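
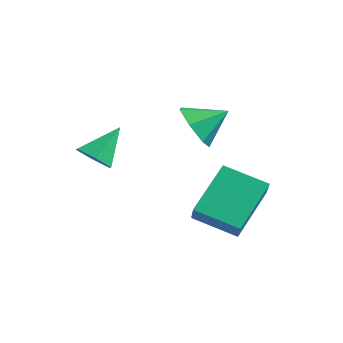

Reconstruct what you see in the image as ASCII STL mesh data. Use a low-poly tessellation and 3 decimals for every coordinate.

solid 
facet normal -0.462 0.438 -0.771
outer loop
vertex -1.465 -2.318 -2.066
vertex -1.727 -0.649 -0.96
vertex -0.071 -1.757 -2.583
endloop
endfacet
facet normal 0.129 -0.827 -0.548
outer loop
vertex 0.387 -2.191 -1.82
vertex -1.465 -2.318 -2.066
vertex -0.071 -1.757 -2.583
endloop
endfacet
facet normal -0.462 0.439 -0.771
outer loop
vertex -0.071 -1.757 -2.583
vertex -1.727 -0.649 -0.96
vertex -0.332 -0.088 -1.477
endloop
endfacet
facet normal 0.877 0.353 -0.326
outer loop
vertex -0.332 -0.088 -1.477
vertex 0.387 -2.191 -1.82
vertex -0.071 -1.757 -2.583
endloop
endfacet
facet normal -0.877 -0.353 0.325
outer loop
vertex -1.465 -2.318 -2.066
vertex -1.269 -1.083 -0.197
vertex -1.727 -0.649 -0.96
endloop
endfacet
facet normal 0.129 -0.827 -0.548
outer loop
vertex -1.008 -2.752 -1.303
vertex -1.465 -2.318 -2.066
vertex 0.387 -2.191 -1.82
endloop
endfacet
facet normal -0.878 -0.353 0.325
outer loop
vertex -1.008 -2.752 -1.303
vertex -1.269 -1.083 -0.197
vertex -1.465 -2.318 -2.066
endloop
endfacet
facet normal -0.129 0.827 0.548
outer loop
vertex -1.727 -0.649 -0.96
vertex -1.269 -1.083 -0.197
vertex -0.332 -0.088 -1.477
endloop
endfacet
facet normal 0.877 0.353 -0.325
outer loop
vertex 0.125 -0.522 -0.714
vertex 0.387 -2.191 -1.82
vertex -0.332 -0.088 -1.477
endloop
endfacet
facet normal -0.130 0.827 0.548
outer loop
vertex -0.332 -0.088 -1.477
vertex -1.269 -1.083 -0.197
vertex 0.125 -0.522 -0.714
endloop
endfacet
facet normal 0.462 -0.438 0.771
outer loop
vertex 0.125 -0.522 -0.714
vertex -1.008 -2.752 -1.303
vertex 0.387 -2.191 -1.82
endloop
endfacet
facet normal 0.462 -0.438 0.771
outer loop
vertex -1.269 -1.083 -0.197
vertex -1.008 -2.752 -1.303
vertex 0.125 -0.522 -0.714
endloop
endfacet
facet normal -0.538 -0.685 -0.491
outer loop
vertex -1.311 -1.685 0.858
vertex -1.866 -1.755 1.563
vertex -1.925 -1.202 0.856
endloop
endfacet
facet normal 0.553 0.701 -0.451
outer loop
vertex -1.311 -1.685 0.858
vertex -1.925 -1.202 0.856
vertex -1.214 -0.925 2.157
endloop
endfacet
facet normal -0.538 -0.685 -0.491
outer loop
vertex -1.925 -1.202 0.856
vertex -1.866 -1.755 1.563
vertex -2.494 -1.135 1.386
endloop
endfacet
facet normal -0.052 0.982 -0.180
outer loop
vertex -1.925 -1.202 0.856
vertex -2.494 -1.135 1.386
vertex -1.214 -0.925 2.157
endloop
endfacet
facet normal -0.538 -0.685 -0.491
outer loop
vertex -2.494 -1.135 1.386
vertex -1.866 -1.755 1.563
vertex -2.59 -1.535 2.05
endloop
endfacet
facet normal -0.393 0.812 0.432
outer loop
vertex -2.494 -1.135 1.386
vertex -2.59 -1.535 2.05
vertex -1.214 -0.925 2.157
endloop
endfacet
facet normal -0.538 -0.686 -0.489
outer loop
vertex -2.59 -1.535 2.05
vertex -1.866 -1.755 1.563
vertex -2.14 -2.1 2.348
endloop
endfacet
facet normal -0.213 0.318 0.924
outer loop
vertex -2.59 -1.535 2.05
vertex -2.14 -2.1 2.348
vertex -1.214 -0.925 2.157
endloop
endfacet
facet normal -0.538 -0.686 -0.489
outer loop
vertex -2.14 -2.1 2.348
vertex -1.866 -1.755 1.563
vertex -1.484 -2.405 2.054
endloop
endfacet
facet normal 0.355 -0.129 0.926
outer loop
vertex -2.14 -2.1 2.348
vertex -1.484 -2.405 2.054
vertex -1.214 -0.925 2.157
endloop
endfacet
facet normal -0.538 -0.686 -0.490
outer loop
vertex -1.484 -2.405 2.054
vertex -1.866 -1.755 1.563
vertex -1.115 -2.221 1.391
endloop
endfacet
facet normal 0.879 -0.191 0.436
outer loop
vertex -1.484 -2.405 2.054
vertex -1.115 -2.221 1.391
vertex -1.214 -0.925 2.157
endloop
endfacet
facet normal -0.538 -0.685 -0.491
outer loop
vertex -1.115 -2.221 1.391
vertex -1.866 -1.755 1.563
vertex -1.311 -1.685 0.858
endloop
endfacet
facet normal 0.968 0.178 -0.177
outer loop
vertex -1.115 -2.221 1.391
vertex -1.311 -1.685 0.858
vertex -1.214 -0.925 2.157
endloop
endfacet
facet normal -0.086 -0.736 -0.672
outer loop
vertex -3.315 -3.888 0.141
vertex -4.021 -3.929 0.276
vertex -3.778 -3.488 -0.238
endloop
endfacet
facet normal 0.732 0.648 -0.210
outer loop
vertex -3.315 -3.888 0.141
vertex -3.778 -3.488 -0.238
vertex -3.899 -2.871 1.244
endloop
endfacet
facet normal -0.086 -0.736 -0.672
outer loop
vertex -3.778 -3.488 -0.238
vertex -4.021 -3.929 0.276
vertex -4.484 -3.529 -0.103
endloop
endfacet
facet normal -0.128 0.912 -0.390
outer loop
vertex -3.778 -3.488 -0.238
vertex -4.484 -3.529 -0.103
vertex -3.899 -2.871 1.244
endloop
endfacet
facet normal -0.084 -0.735 -0.673
outer loop
vertex -4.484 -3.529 -0.103
vertex -4.021 -3.929 0.276
vertex -4.727 -3.971 0.41
endloop
endfacet
facet normal -0.827 0.556 0.087
outer loop
vertex -4.484 -3.529 -0.103
vertex -4.727 -3.971 0.41
vertex -3.899 -2.871 1.244
endloop
endfacet
facet normal -0.084 -0.736 -0.672
outer loop
vertex -4.727 -3.971 0.41
vertex -4.021 -3.929 0.276
vertex -4.264 -4.371 0.79
endloop
endfacet
facet normal -0.665 -0.063 0.744
outer loop
vertex -4.727 -3.971 0.41
vertex -4.264 -4.371 0.79
vertex -3.899 -2.871 1.244
endloop
endfacet
facet normal -0.086 -0.735 -0.673
outer loop
vertex -4.264 -4.371 0.79
vertex -4.021 -3.929 0.276
vertex -3.558 -4.33 0.655
endloop
endfacet
facet normal 0.196 -0.327 0.924
outer loop
vertex -4.264 -4.371 0.79
vertex -3.558 -4.33 0.655
vertex -3.899 -2.871 1.244
endloop
endfacet
facet normal -0.086 -0.735 -0.673
outer loop
vertex -3.558 -4.33 0.655
vertex -4.021 -3.929 0.276
vertex -3.315 -3.888 0.141
endloop
endfacet
facet normal 0.894 0.028 0.447
outer loop
vertex -3.558 -4.33 0.655
vertex -3.315 -3.888 0.141
vertex -3.899 -2.871 1.244
endloop
endfacet

endsolid


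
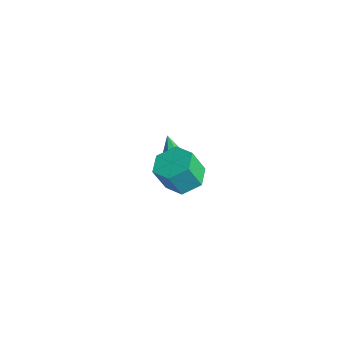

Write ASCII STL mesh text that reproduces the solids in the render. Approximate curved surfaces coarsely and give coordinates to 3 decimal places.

solid 
facet normal 0.031 0.415 -0.910
outer loop
vertex 3.468 1.42 3.388
vertex 2.719 1.151 3.24
vertex 2.829 1.88 3.576
endloop
endfacet
facet normal 0.613 0.710 0.345
outer loop
vertex 3.468 1.42 3.388
vertex 2.829 1.88 3.576
vertex 3.431 0.917 4.488
endloop
endfacet
facet normal 0.613 0.710 0.345
outer loop
vertex 3.431 0.917 4.488
vertex 2.829 1.88 3.576
vertex 2.791 1.378 4.676
endloop
endfacet
facet normal -0.031 -0.414 0.910
outer loop
vertex 3.431 0.917 4.488
vertex 2.791 1.378 4.676
vertex 2.681 0.649 4.34
endloop
endfacet
facet normal 0.031 0.415 -0.910
outer loop
vertex 2.829 1.88 3.576
vertex 2.719 1.151 3.24
vertex 2.079 1.611 3.428
endloop
endfacet
facet normal -0.378 0.847 0.374
outer loop
vertex 2.829 1.88 3.576
vertex 2.079 1.611 3.428
vertex 2.791 1.378 4.676
endloop
endfacet
facet normal -0.378 0.847 0.374
outer loop
vertex 2.791 1.378 4.676
vertex 2.079 1.611 3.428
vertex 2.042 1.109 4.528
endloop
endfacet
facet normal -0.031 -0.415 0.910
outer loop
vertex 2.791 1.378 4.676
vertex 2.042 1.109 4.528
vertex 2.681 0.649 4.34
endloop
endfacet
facet normal 0.031 0.415 -0.909
outer loop
vertex 2.079 1.611 3.428
vertex 2.719 1.151 3.24
vertex 1.969 0.883 3.092
endloop
endfacet
facet normal -0.990 0.136 0.029
outer loop
vertex 2.079 1.611 3.428
vertex 1.969 0.883 3.092
vertex 2.042 1.109 4.528
endloop
endfacet
facet normal -0.990 0.136 0.029
outer loop
vertex 2.042 1.109 4.528
vertex 1.969 0.883 3.092
vertex 1.932 0.38 4.192
endloop
endfacet
facet normal -0.031 -0.415 0.910
outer loop
vertex 2.042 1.109 4.528
vertex 1.932 0.38 4.192
vertex 2.681 0.649 4.34
endloop
endfacet
facet normal 0.031 0.414 -0.910
outer loop
vertex 1.969 0.883 3.092
vertex 2.719 1.151 3.24
vertex 2.609 0.422 2.904
endloop
endfacet
facet normal -0.613 -0.710 -0.345
outer loop
vertex 1.969 0.883 3.092
vertex 2.609 0.422 2.904
vertex 1.932 0.38 4.192
endloop
endfacet
facet normal -0.613 -0.710 -0.345
outer loop
vertex 1.932 0.38 4.192
vertex 2.609 0.422 2.904
vertex 2.571 -0.08 4.004
endloop
endfacet
facet normal -0.031 -0.415 0.910
outer loop
vertex 1.932 0.38 4.192
vertex 2.571 -0.08 4.004
vertex 2.681 0.649 4.34
endloop
endfacet
facet normal 0.031 0.415 -0.910
outer loop
vertex 2.609 0.422 2.904
vertex 2.719 1.151 3.24
vertex 3.358 0.691 3.052
endloop
endfacet
facet normal 0.378 -0.847 -0.374
outer loop
vertex 2.609 0.422 2.904
vertex 3.358 0.691 3.052
vertex 2.571 -0.08 4.004
endloop
endfacet
facet normal 0.378 -0.847 -0.374
outer loop
vertex 2.571 -0.08 4.004
vertex 3.358 0.691 3.052
vertex 3.321 0.189 4.152
endloop
endfacet
facet normal -0.031 -0.415 0.910
outer loop
vertex 2.571 -0.08 4.004
vertex 3.321 0.189 4.152
vertex 2.681 0.649 4.34
endloop
endfacet
facet normal 0.031 0.415 -0.910
outer loop
vertex 3.358 0.691 3.052
vertex 2.719 1.151 3.24
vertex 3.468 1.42 3.388
endloop
endfacet
facet normal 0.990 -0.136 -0.029
outer loop
vertex 3.358 0.691 3.052
vertex 3.468 1.42 3.388
vertex 3.321 0.189 4.152
endloop
endfacet
facet normal 0.990 -0.136 -0.029
outer loop
vertex 3.321 0.189 4.152
vertex 3.468 1.42 3.388
vertex 3.431 0.917 4.488
endloop
endfacet
facet normal -0.031 -0.415 0.909
outer loop
vertex 3.321 0.189 4.152
vertex 3.431 0.917 4.488
vertex 2.681 0.649 4.34
endloop
endfacet
facet normal 0.374 0.061 -0.926
outer loop
vertex -1.193 3.289 -0.941
vertex -1.933 3.117 -1.251
vertex -1.718 3.896 -1.113
endloop
endfacet
facet normal 0.494 0.605 0.625
outer loop
vertex -1.193 3.289 -0.941
vertex -1.718 3.896 -1.113
vertex -2.627 3.003 0.471
endloop
endfacet
facet normal 0.373 0.061 -0.926
outer loop
vertex -1.718 3.896 -1.113
vertex -1.933 3.117 -1.251
vertex -2.457 3.724 -1.422
endloop
endfacet
facet normal -0.336 0.890 0.309
outer loop
vertex -1.718 3.896 -1.113
vertex -2.457 3.724 -1.422
vertex -2.627 3.003 0.471
endloop
endfacet
facet normal 0.373 0.061 -0.926
outer loop
vertex -2.457 3.724 -1.422
vertex -1.933 3.117 -1.251
vertex -2.673 2.945 -1.56
endloop
endfacet
facet normal -0.964 0.265 0.014
outer loop
vertex -2.457 3.724 -1.422
vertex -2.673 2.945 -1.56
vertex -2.627 3.003 0.471
endloop
endfacet
facet normal 0.372 0.061 -0.926
outer loop
vertex -2.673 2.945 -1.56
vertex -1.933 3.117 -1.251
vertex -2.148 2.338 -1.389
endloop
endfacet
facet normal -0.761 -0.648 0.036
outer loop
vertex -2.673 2.945 -1.56
vertex -2.148 2.338 -1.389
vertex -2.627 3.003 0.471
endloop
endfacet
facet normal 0.373 0.061 -0.926
outer loop
vertex -2.148 2.338 -1.389
vertex -1.933 3.117 -1.251
vertex -1.409 2.51 -1.08
endloop
endfacet
facet normal 0.070 -0.933 0.352
outer loop
vertex -2.148 2.338 -1.389
vertex -1.409 2.51 -1.08
vertex -2.627 3.003 0.471
endloop
endfacet
facet normal 0.373 0.062 -0.926
outer loop
vertex -1.409 2.51 -1.08
vertex -1.933 3.117 -1.251
vertex -1.193 3.289 -0.941
endloop
endfacet
facet normal 0.698 -0.309 0.646
outer loop
vertex -1.409 2.51 -1.08
vertex -1.193 3.289 -0.941
vertex -2.627 3.003 0.471
endloop
endfacet

endsolid


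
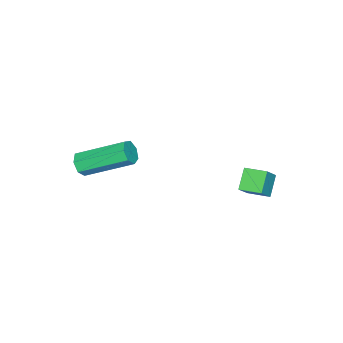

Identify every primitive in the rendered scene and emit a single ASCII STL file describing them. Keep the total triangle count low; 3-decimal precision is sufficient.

solid 
facet normal -0.662 -0.010 -0.749
outer loop
vertex -2.132 2.908 -2.511
vertex -2.307 3.862 -2.369
vertex -1.375 3.147 -3.183
endloop
endfacet
facet normal 0.179 -0.973 -0.144
outer loop
vertex -0.693 3.158 -2.411
vertex -2.132 2.908 -2.511
vertex -1.375 3.147 -3.183
endloop
endfacet
facet normal -0.662 -0.010 -0.749
outer loop
vertex -1.375 3.147 -3.183
vertex -2.307 3.862 -2.369
vertex -1.55 4.101 -3.041
endloop
endfacet
facet normal 0.728 0.230 -0.646
outer loop
vertex -1.55 4.101 -3.041
vertex -0.693 3.158 -2.411
vertex -1.375 3.147 -3.183
endloop
endfacet
facet normal -0.728 -0.230 0.646
outer loop
vertex -2.132 2.908 -2.511
vertex -1.625 3.873 -1.597
vertex -2.307 3.862 -2.369
endloop
endfacet
facet normal 0.179 -0.973 -0.144
outer loop
vertex -1.45 2.919 -1.739
vertex -2.132 2.908 -2.511
vertex -0.693 3.158 -2.411
endloop
endfacet
facet normal -0.728 -0.230 0.646
outer loop
vertex -1.45 2.919 -1.739
vertex -1.625 3.873 -1.597
vertex -2.132 2.908 -2.511
endloop
endfacet
facet normal -0.179 0.973 0.144
outer loop
vertex -2.307 3.862 -2.369
vertex -1.625 3.873 -1.597
vertex -1.55 4.101 -3.041
endloop
endfacet
facet normal 0.728 0.230 -0.646
outer loop
vertex -0.868 4.112 -2.269
vertex -0.693 3.158 -2.411
vertex -1.55 4.101 -3.041
endloop
endfacet
facet normal -0.179 0.973 0.144
outer loop
vertex -1.55 4.101 -3.041
vertex -1.625 3.873 -1.597
vertex -0.868 4.112 -2.269
endloop
endfacet
facet normal 0.662 0.010 0.749
outer loop
vertex -0.868 4.112 -2.269
vertex -1.45 2.919 -1.739
vertex -0.693 3.158 -2.411
endloop
endfacet
facet normal 0.662 0.010 0.749
outer loop
vertex -1.625 3.873 -1.597
vertex -1.45 2.919 -1.739
vertex -0.868 4.112 -2.269
endloop
endfacet
facet normal 0.373 -0.799 -0.472
outer loop
vertex 3.885 -0.839 -0.159
vertex 3.66 -1.168 0.22
vertex 3.442 -0.991 -0.252
endloop
endfacet
facet normal 0.005 0.511 -0.860
outer loop
vertex 3.885 -0.839 -0.159
vertex 3.442 -0.991 -0.252
vertex 3.064 0.918 0.88
endloop
endfacet
facet normal 0.005 0.511 -0.860
outer loop
vertex 3.064 0.918 0.88
vertex 3.442 -0.991 -0.252
vertex 2.621 0.766 0.787
endloop
endfacet
facet normal -0.373 0.798 0.473
outer loop
vertex 3.064 0.918 0.88
vertex 2.621 0.766 0.787
vertex 2.84 0.588 1.26
endloop
endfacet
facet normal 0.374 -0.798 -0.472
outer loop
vertex 3.442 -0.991 -0.252
vertex 3.66 -1.168 0.22
vertex 3.164 -1.276 0.01
endloop
endfacet
facet normal -0.721 0.070 -0.689
outer loop
vertex 3.442 -0.991 -0.252
vertex 3.164 -1.276 0.01
vertex 2.621 0.766 0.787
endloop
endfacet
facet normal -0.722 0.070 -0.688
outer loop
vertex 2.621 0.766 0.787
vertex 3.164 -1.276 0.01
vertex 2.343 0.48 1.05
endloop
endfacet
facet normal -0.373 0.798 0.473
outer loop
vertex 2.621 0.766 0.787
vertex 2.343 0.48 1.05
vertex 2.84 0.588 1.26
endloop
endfacet
facet normal 0.374 -0.798 -0.472
outer loop
vertex 3.164 -1.276 0.01
vertex 3.66 -1.168 0.22
vertex 3.26 -1.48 0.431
endloop
endfacet
facet normal -0.906 -0.424 0.001
outer loop
vertex 3.164 -1.276 0.01
vertex 3.26 -1.48 0.431
vertex 2.343 0.48 1.05
endloop
endfacet
facet normal -0.906 -0.424 0.001
outer loop
vertex 2.343 0.48 1.05
vertex 3.26 -1.48 0.431
vertex 2.439 0.276 1.47
endloop
endfacet
facet normal -0.373 0.798 0.473
outer loop
vertex 2.343 0.48 1.05
vertex 2.439 0.276 1.47
vertex 2.84 0.588 1.26
endloop
endfacet
facet normal 0.374 -0.798 -0.472
outer loop
vertex 3.26 -1.48 0.431
vertex 3.66 -1.168 0.22
vertex 3.657 -1.449 0.693
endloop
endfacet
facet normal -0.408 -0.599 0.689
outer loop
vertex 3.26 -1.48 0.431
vertex 3.657 -1.449 0.693
vertex 2.439 0.276 1.47
endloop
endfacet
facet normal -0.408 -0.599 0.689
outer loop
vertex 2.439 0.276 1.47
vertex 3.657 -1.449 0.693
vertex 2.836 0.307 1.732
endloop
endfacet
facet normal -0.374 0.798 0.472
outer loop
vertex 2.439 0.276 1.47
vertex 2.836 0.307 1.732
vertex 2.84 0.588 1.26
endloop
endfacet
facet normal 0.372 -0.799 -0.472
outer loop
vertex 3.657 -1.449 0.693
vertex 3.66 -1.168 0.22
vertex 4.058 -1.207 0.599
endloop
endfacet
facet normal 0.396 -0.323 0.859
outer loop
vertex 3.657 -1.449 0.693
vertex 4.058 -1.207 0.599
vertex 2.836 0.307 1.732
endloop
endfacet
facet normal 0.397 -0.323 0.859
outer loop
vertex 2.836 0.307 1.732
vertex 4.058 -1.207 0.599
vertex 3.237 0.55 1.638
endloop
endfacet
facet normal -0.373 0.799 0.472
outer loop
vertex 2.836 0.307 1.732
vertex 3.237 0.55 1.638
vertex 2.84 0.588 1.26
endloop
endfacet
facet normal 0.373 -0.798 -0.473
outer loop
vertex 4.058 -1.207 0.599
vertex 3.66 -1.168 0.22
vertex 4.159 -0.935 0.22
endloop
endfacet
facet normal 0.903 0.196 0.382
outer loop
vertex 4.058 -1.207 0.599
vertex 4.159 -0.935 0.22
vertex 3.237 0.55 1.638
endloop
endfacet
facet normal 0.903 0.197 0.381
outer loop
vertex 3.237 0.55 1.638
vertex 4.159 -0.935 0.22
vertex 3.338 0.821 1.259
endloop
endfacet
facet normal -0.373 0.799 0.472
outer loop
vertex 3.237 0.55 1.638
vertex 3.338 0.821 1.259
vertex 2.84 0.588 1.26
endloop
endfacet
facet normal 0.373 -0.799 -0.472
outer loop
vertex 4.159 -0.935 0.22
vertex 3.66 -1.168 0.22
vertex 3.885 -0.839 -0.159
endloop
endfacet
facet normal 0.729 0.567 -0.383
outer loop
vertex 4.159 -0.935 0.22
vertex 3.885 -0.839 -0.159
vertex 3.338 0.821 1.259
endloop
endfacet
facet normal 0.730 0.567 -0.382
outer loop
vertex 3.338 0.821 1.259
vertex 3.885 -0.839 -0.159
vertex 3.064 0.918 0.88
endloop
endfacet
facet normal -0.372 0.798 0.474
outer loop
vertex 3.338 0.821 1.259
vertex 3.064 0.918 0.88
vertex 2.84 0.588 1.26
endloop
endfacet

endsolid


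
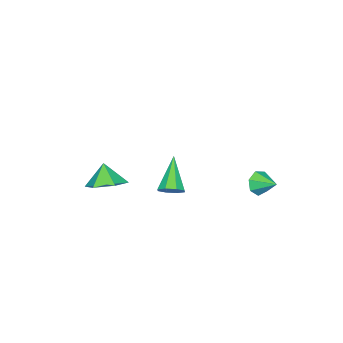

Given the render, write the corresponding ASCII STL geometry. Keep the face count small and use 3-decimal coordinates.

solid 
facet normal 0.622 0.362 -0.694
outer loop
vertex 3.236 1.124 2.827
vertex 2.784 1.536 2.637
vertex 3.257 1.55 3.068
endloop
endfacet
facet normal 0.563 -0.428 0.707
outer loop
vertex 3.236 1.124 2.827
vertex 3.257 1.55 3.068
vertex 1.596 0.844 3.963
endloop
endfacet
facet normal 0.622 0.363 -0.694
outer loop
vertex 3.257 1.55 3.068
vertex 2.784 1.536 2.637
vertex 3.001 1.968 3.057
endloop
endfacet
facet normal 0.374 0.252 0.893
outer loop
vertex 3.257 1.55 3.068
vertex 3.001 1.968 3.057
vertex 1.596 0.844 3.963
endloop
endfacet
facet normal 0.621 0.363 -0.694
outer loop
vertex 3.001 1.968 3.057
vertex 2.784 1.536 2.637
vertex 2.618 2.132 2.8
endloop
endfacet
facet normal -0.143 0.723 0.675
outer loop
vertex 3.001 1.968 3.057
vertex 2.618 2.132 2.8
vertex 1.596 0.844 3.963
endloop
endfacet
facet normal 0.622 0.363 -0.693
outer loop
vertex 2.618 2.132 2.8
vertex 2.784 1.536 2.637
vertex 2.332 1.948 2.447
endloop
endfacet
facet normal -0.682 0.708 0.184
outer loop
vertex 2.618 2.132 2.8
vertex 2.332 1.948 2.447
vertex 1.596 0.844 3.963
endloop
endfacet
facet normal 0.622 0.362 -0.694
outer loop
vertex 2.332 1.948 2.447
vertex 2.784 1.536 2.637
vertex 2.311 1.522 2.206
endloop
endfacet
facet normal -0.931 0.214 -0.296
outer loop
vertex 2.332 1.948 2.447
vertex 2.311 1.522 2.206
vertex 1.596 0.844 3.963
endloop
endfacet
facet normal 0.622 0.363 -0.694
outer loop
vertex 2.311 1.522 2.206
vertex 2.784 1.536 2.637
vertex 2.567 1.105 2.217
endloop
endfacet
facet normal -0.741 -0.468 -0.482
outer loop
vertex 2.311 1.522 2.206
vertex 2.567 1.105 2.217
vertex 1.596 0.844 3.963
endloop
endfacet
facet normal 0.622 0.363 -0.694
outer loop
vertex 2.567 1.105 2.217
vertex 2.784 1.536 2.637
vertex 2.95 0.94 2.474
endloop
endfacet
facet normal -0.226 -0.937 -0.266
outer loop
vertex 2.567 1.105 2.217
vertex 2.95 0.94 2.474
vertex 1.596 0.844 3.963
endloop
endfacet
facet normal 0.622 0.363 -0.693
outer loop
vertex 2.95 0.94 2.474
vertex 2.784 1.536 2.637
vertex 3.236 1.124 2.827
endloop
endfacet
facet normal 0.314 -0.922 0.226
outer loop
vertex 2.95 0.94 2.474
vertex 3.236 1.124 2.827
vertex 1.596 0.844 3.963
endloop
endfacet
facet normal 0.317 0.379 -0.869
outer loop
vertex 1.764 -4.066 -0.031
vertex 1.205 -3.217 0.135
vertex 2.178 -3.266 0.469
endloop
endfacet
facet normal 0.509 -0.630 0.586
outer loop
vertex 1.764 -4.066 -0.031
vertex 2.178 -3.266 0.469
vertex 0.815 -3.683 1.205
endloop
endfacet
facet normal 0.317 0.379 -0.869
outer loop
vertex 2.178 -3.266 0.469
vertex 1.205 -3.217 0.135
vertex 1.619 -2.417 0.635
endloop
endfacet
facet normal 0.444 0.118 0.888
outer loop
vertex 2.178 -3.266 0.469
vertex 1.619 -2.417 0.635
vertex 0.815 -3.683 1.205
endloop
endfacet
facet normal 0.317 0.379 -0.869
outer loop
vertex 1.619 -2.417 0.635
vertex 1.205 -3.217 0.135
vertex 0.645 -2.368 0.301
endloop
endfacet
facet normal -0.252 0.526 0.812
outer loop
vertex 1.619 -2.417 0.635
vertex 0.645 -2.368 0.301
vertex 0.815 -3.683 1.205
endloop
endfacet
facet normal 0.317 0.379 -0.870
outer loop
vertex 0.645 -2.368 0.301
vertex 1.205 -3.217 0.135
vertex 0.232 -3.168 -0.198
endloop
endfacet
facet normal -0.882 0.184 0.434
outer loop
vertex 0.645 -2.368 0.301
vertex 0.232 -3.168 -0.198
vertex 0.815 -3.683 1.205
endloop
endfacet
facet normal 0.317 0.379 -0.870
outer loop
vertex 0.232 -3.168 -0.198
vertex 1.205 -3.217 0.135
vertex 0.791 -4.017 -0.364
endloop
endfacet
facet normal -0.816 -0.563 0.132
outer loop
vertex 0.232 -3.168 -0.198
vertex 0.791 -4.017 -0.364
vertex 0.815 -3.683 1.205
endloop
endfacet
facet normal 0.317 0.379 -0.870
outer loop
vertex 0.791 -4.017 -0.364
vertex 1.205 -3.217 0.135
vertex 1.764 -4.066 -0.031
endloop
endfacet
facet normal -0.120 -0.971 0.208
outer loop
vertex 0.791 -4.017 -0.364
vertex 1.764 -4.066 -0.031
vertex 0.815 -3.683 1.205
endloop
endfacet
facet normal -0.123 -0.922 -0.367
outer loop
vertex -2.483 2.734 -0.362
vertex -2.839 2.544 0.234
vertex -3.102 2.822 -0.376
endloop
endfacet
facet normal 0.124 0.775 -0.620
outer loop
vertex -2.483 2.734 -0.362
vertex -3.102 2.822 -0.376
vertex -2.701 3.576 0.646
endloop
endfacet
facet normal -0.124 -0.922 -0.367
outer loop
vertex -3.102 2.822 -0.376
vertex -2.839 2.544 0.234
vertex -3.522 2.701 0.07
endloop
endfacet
facet normal -0.569 0.752 -0.332
outer loop
vertex -3.102 2.822 -0.376
vertex -3.522 2.701 0.07
vertex -2.701 3.576 0.646
endloop
endfacet
facet normal -0.123 -0.921 -0.368
outer loop
vertex -3.522 2.701 0.07
vertex -2.839 2.544 0.234
vertex -3.429 2.461 0.639
endloop
endfacet
facet normal -0.787 0.512 0.344
outer loop
vertex -3.522 2.701 0.07
vertex -3.429 2.461 0.639
vertex -2.701 3.576 0.646
endloop
endfacet
facet normal -0.122 -0.922 -0.367
outer loop
vertex -3.429 2.461 0.639
vertex -2.839 2.544 0.234
vertex -2.891 2.284 0.904
endloop
endfacet
facet normal -0.367 0.234 0.901
outer loop
vertex -3.429 2.461 0.639
vertex -2.891 2.284 0.904
vertex -2.701 3.576 0.646
endloop
endfacet
facet normal -0.124 -0.922 -0.367
outer loop
vertex -2.891 2.284 0.904
vertex -2.839 2.544 0.234
vertex -2.314 2.302 0.664
endloop
endfacet
facet normal 0.378 0.128 0.917
outer loop
vertex -2.891 2.284 0.904
vertex -2.314 2.302 0.664
vertex -2.701 3.576 0.646
endloop
endfacet
facet normal -0.124 -0.922 -0.367
outer loop
vertex -2.314 2.302 0.664
vertex -2.839 2.544 0.234
vertex -2.133 2.502 0.101
endloop
endfacet
facet normal 0.883 0.274 0.381
outer loop
vertex -2.314 2.302 0.664
vertex -2.133 2.502 0.101
vertex -2.701 3.576 0.646
endloop
endfacet
facet normal -0.124 -0.922 -0.368
outer loop
vertex -2.133 2.502 0.101
vertex -2.839 2.544 0.234
vertex -2.483 2.734 -0.362
endloop
endfacet
facet normal 0.771 0.561 -0.302
outer loop
vertex -2.133 2.502 0.101
vertex -2.483 2.734 -0.362
vertex -2.701 3.576 0.646
endloop
endfacet

endsolid


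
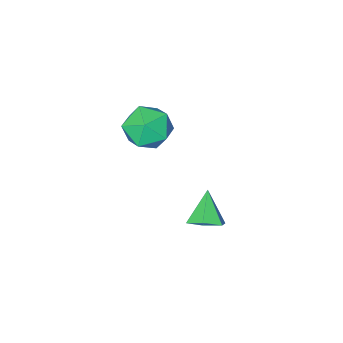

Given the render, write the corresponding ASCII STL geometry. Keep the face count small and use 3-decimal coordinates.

solid 
facet normal -0.675 0.710 0.202
outer loop
vertex 0.398 0.151 2.668
vertex -0.426 -0.536 2.33
vertex -0.102 -0.534 3.407
endloop
endfacet
facet normal -0.110 0.765 0.635
outer loop
vertex 0.398 0.151 2.668
vertex -0.102 -0.534 3.407
vertex 1.014 -0.396 3.434
endloop
endfacet
facet normal 0.471 0.852 0.229
outer loop
vertex 0.398 0.151 2.668
vertex 1.014 -0.396 3.434
vertex 1.38 -0.313 2.373
endloop
endfacet
facet normal 0.265 0.851 -0.454
outer loop
vertex 0.398 0.151 2.668
vertex 1.38 -0.313 2.373
vertex 0.489 -0.399 1.691
endloop
endfacet
facet normal -0.443 0.763 -0.471
outer loop
vertex 0.398 0.151 2.668
vertex 0.489 -0.399 1.691
vertex -0.426 -0.536 2.33
endloop
endfacet
facet normal -0.042 0.148 0.988
outer loop
vertex 1.014 -0.396 3.434
vertex -0.102 -0.534 3.407
vertex 0.571 -1.421 3.569
endloop
endfacet
facet normal -0.956 0.061 0.287
outer loop
vertex -0.102 -0.534 3.407
vertex -0.426 -0.536 2.33
vertex -0.32 -1.507 2.887
endloop
endfacet
facet normal -0.581 0.146 -0.801
outer loop
vertex -0.426 -0.536 2.33
vertex 0.489 -0.399 1.691
vertex 0.046 -1.424 1.826
endloop
endfacet
facet normal 0.565 0.287 -0.774
outer loop
vertex 0.489 -0.399 1.691
vertex 1.38 -0.313 2.373
vertex 1.162 -1.286 1.853
endloop
endfacet
facet normal 0.898 0.289 0.332
outer loop
vertex 1.38 -0.313 2.373
vertex 1.014 -0.396 3.434
vertex 1.486 -1.284 2.93
endloop
endfacet
facet normal -0.265 -0.851 0.454
outer loop
vertex 0.662 -1.971 2.592
vertex 0.571 -1.421 3.569
vertex -0.32 -1.507 2.887
endloop
endfacet
facet normal -0.471 -0.852 -0.229
outer loop
vertex 0.662 -1.971 2.592
vertex -0.32 -1.507 2.887
vertex 0.046 -1.424 1.826
endloop
endfacet
facet normal 0.110 -0.765 -0.635
outer loop
vertex 0.662 -1.971 2.592
vertex 0.046 -1.424 1.826
vertex 1.162 -1.286 1.853
endloop
endfacet
facet normal 0.675 -0.710 -0.202
outer loop
vertex 0.662 -1.971 2.592
vertex 1.162 -1.286 1.853
vertex 1.486 -1.284 2.93
endloop
endfacet
facet normal 0.443 -0.763 0.471
outer loop
vertex 0.662 -1.971 2.592
vertex 1.486 -1.284 2.93
vertex 0.571 -1.421 3.569
endloop
endfacet
facet normal -0.565 -0.287 0.774
outer loop
vertex -0.32 -1.507 2.887
vertex 0.571 -1.421 3.569
vertex -0.102 -0.534 3.407
endloop
endfacet
facet normal -0.898 -0.289 -0.332
outer loop
vertex 0.046 -1.424 1.826
vertex -0.32 -1.507 2.887
vertex -0.426 -0.536 2.33
endloop
endfacet
facet normal 0.042 -0.148 -0.988
outer loop
vertex 1.162 -1.286 1.853
vertex 0.046 -1.424 1.826
vertex 0.489 -0.399 1.691
endloop
endfacet
facet normal 0.956 -0.061 -0.287
outer loop
vertex 1.486 -1.284 2.93
vertex 1.162 -1.286 1.853
vertex 1.38 -0.313 2.373
endloop
endfacet
facet normal 0.581 -0.146 0.801
outer loop
vertex 0.571 -1.421 3.569
vertex 1.486 -1.284 2.93
vertex 1.014 -0.396 3.434
endloop
endfacet
facet normal 0.406 0.488 -0.772
outer loop
vertex 1.52 4.052 1.207
vertex 1.075 3.654 0.721
vertex 0.825 4.322 1.012
endloop
endfacet
facet normal -0.037 0.521 0.853
outer loop
vertex 1.52 4.052 1.207
vertex 0.825 4.322 1.012
vertex 0.485 2.946 1.839
endloop
endfacet
facet normal 0.408 0.489 -0.771
outer loop
vertex 0.825 4.322 1.012
vertex 1.075 3.654 0.721
vertex 0.381 3.924 0.525
endloop
endfacet
facet normal -0.814 0.434 0.387
outer loop
vertex 0.825 4.322 1.012
vertex 0.381 3.924 0.525
vertex 0.485 2.946 1.839
endloop
endfacet
facet normal 0.408 0.488 -0.772
outer loop
vertex 0.381 3.924 0.525
vertex 1.075 3.654 0.721
vertex 0.63 3.256 0.234
endloop
endfacet
facet normal -0.946 -0.291 -0.142
outer loop
vertex 0.381 3.924 0.525
vertex 0.63 3.256 0.234
vertex 0.485 2.946 1.839
endloop
endfacet
facet normal 0.406 0.490 -0.771
outer loop
vertex 0.63 3.256 0.234
vertex 1.075 3.654 0.721
vertex 1.325 2.987 0.429
endloop
endfacet
facet normal -0.302 -0.931 -0.207
outer loop
vertex 0.63 3.256 0.234
vertex 1.325 2.987 0.429
vertex 0.485 2.946 1.839
endloop
endfacet
facet normal 0.407 0.490 -0.771
outer loop
vertex 1.325 2.987 0.429
vertex 1.075 3.654 0.721
vertex 1.769 3.385 0.916
endloop
endfacet
facet normal 0.473 -0.843 0.257
outer loop
vertex 1.325 2.987 0.429
vertex 1.769 3.385 0.916
vertex 0.485 2.946 1.839
endloop
endfacet
facet normal 0.406 0.489 -0.772
outer loop
vertex 1.769 3.385 0.916
vertex 1.075 3.654 0.721
vertex 1.52 4.052 1.207
endloop
endfacet
facet normal 0.606 -0.117 0.787
outer loop
vertex 1.769 3.385 0.916
vertex 1.52 4.052 1.207
vertex 0.485 2.946 1.839
endloop
endfacet

endsolid


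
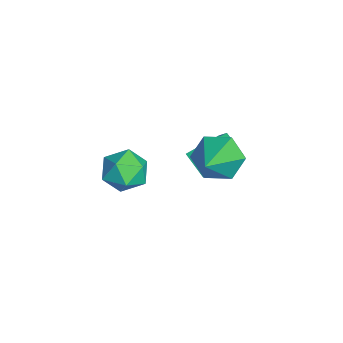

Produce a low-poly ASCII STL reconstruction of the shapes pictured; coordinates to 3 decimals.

solid 
facet normal -0.679 -0.481 0.554
outer loop
vertex -2.831 -0.348 0.133
vertex -3.452 -0.035 -0.356
vertex -2.735 -1.406 -0.668
endloop
endfacet
facet normal 0.730 -0.369 0.575
outer loop
vertex -2.028 -0.905 -1.244
vertex -2.831 -0.348 0.133
vertex -2.735 -1.406 -0.668
endloop
endfacet
facet normal -0.680 -0.481 0.553
outer loop
vertex -2.735 -1.406 -0.668
vertex -3.452 -0.035 -0.356
vertex -3.355 -1.092 -1.157
endloop
endfacet
facet normal 0.073 -0.795 -0.602
outer loop
vertex -3.355 -1.092 -1.157
vertex -2.028 -0.905 -1.244
vertex -2.735 -1.406 -0.668
endloop
endfacet
facet normal -0.073 0.795 0.602
outer loop
vertex -2.831 -0.348 0.133
vertex -2.745 0.466 -0.932
vertex -3.452 -0.035 -0.356
endloop
endfacet
facet normal 0.730 -0.369 0.575
outer loop
vertex -2.125 0.152 -0.443
vertex -2.831 -0.348 0.133
vertex -2.028 -0.905 -1.244
endloop
endfacet
facet normal -0.072 0.795 0.602
outer loop
vertex -2.125 0.152 -0.443
vertex -2.745 0.466 -0.932
vertex -2.831 -0.348 0.133
endloop
endfacet
facet normal -0.730 0.369 -0.575
outer loop
vertex -3.452 -0.035 -0.356
vertex -2.745 0.466 -0.932
vertex -3.355 -1.092 -1.157
endloop
endfacet
facet normal 0.073 -0.796 -0.602
outer loop
vertex -2.649 -0.592 -1.733
vertex -2.028 -0.905 -1.244
vertex -3.355 -1.092 -1.157
endloop
endfacet
facet normal -0.730 0.369 -0.575
outer loop
vertex -3.355 -1.092 -1.157
vertex -2.745 0.466 -0.932
vertex -2.649 -0.592 -1.733
endloop
endfacet
facet normal 0.679 0.482 -0.554
outer loop
vertex -2.649 -0.592 -1.733
vertex -2.125 0.152 -0.443
vertex -2.028 -0.905 -1.244
endloop
endfacet
facet normal 0.680 0.481 -0.554
outer loop
vertex -2.745 0.466 -0.932
vertex -2.125 0.152 -0.443
vertex -2.649 -0.592 -1.733
endloop
endfacet
facet normal -0.783 0.278 -0.556
outer loop
vertex 0.075 -1.069 0.883
vertex -0.243 -0.631 1.55
vertex 0.288 -0.244 0.995
endloop
endfacet
facet normal 0.819 -0.136 -0.557
outer loop
vertex 0.075 -1.069 0.883
vertex 0.288 -0.244 0.995
vertex 1.223 -1.149 2.59
endloop
endfacet
facet normal -0.783 0.277 -0.556
outer loop
vertex 0.288 -0.244 0.995
vertex -0.243 -0.631 1.55
vertex -0.031 0.195 1.663
endloop
endfacet
facet normal 0.753 0.654 -0.070
outer loop
vertex 0.288 -0.244 0.995
vertex -0.031 0.195 1.663
vertex 1.223 -1.149 2.59
endloop
endfacet
facet normal -0.784 0.277 -0.555
outer loop
vertex -0.031 0.195 1.663
vertex -0.243 -0.631 1.55
vertex -0.561 -0.192 2.218
endloop
endfacet
facet normal 0.224 0.686 0.692
outer loop
vertex -0.031 0.195 1.663
vertex -0.561 -0.192 2.218
vertex 1.223 -1.149 2.59
endloop
endfacet
facet normal -0.784 0.277 -0.555
outer loop
vertex -0.561 -0.192 2.218
vertex -0.243 -0.631 1.55
vertex -0.773 -1.018 2.106
endloop
endfacet
facet normal -0.239 -0.070 0.968
outer loop
vertex -0.561 -0.192 2.218
vertex -0.773 -1.018 2.106
vertex 1.223 -1.149 2.59
endloop
endfacet
facet normal -0.784 0.277 -0.555
outer loop
vertex -0.773 -1.018 2.106
vertex -0.243 -0.631 1.55
vertex -0.455 -1.457 1.438
endloop
endfacet
facet normal -0.173 -0.859 0.482
outer loop
vertex -0.773 -1.018 2.106
vertex -0.455 -1.457 1.438
vertex 1.223 -1.149 2.59
endloop
endfacet
facet normal -0.784 0.277 -0.555
outer loop
vertex -0.455 -1.457 1.438
vertex -0.243 -0.631 1.55
vertex 0.075 -1.069 0.883
endloop
endfacet
facet normal 0.357 -0.891 -0.282
outer loop
vertex -0.455 -1.457 1.438
vertex 0.075 -1.069 0.883
vertex 1.223 -1.149 2.59
endloop
endfacet
facet normal 0.170 0.981 0.094
outer loop
vertex -2.756 -2.701 -2.19
vertex -3.529 -2.607 -1.773
vertex -2.796 -2.778 -1.311
endloop
endfacet
facet normal 0.782 0.616 0.090
outer loop
vertex -2.756 -2.701 -2.19
vertex -2.796 -2.778 -1.311
vertex -2.301 -3.338 -1.781
endloop
endfacet
facet normal 0.816 0.249 -0.521
outer loop
vertex -2.756 -2.701 -2.19
vertex -2.301 -3.338 -1.781
vertex -2.728 -3.514 -2.534
endloop
endfacet
facet normal 0.224 0.386 -0.895
outer loop
vertex -2.756 -2.701 -2.19
vertex -2.728 -3.514 -2.534
vertex -3.487 -3.062 -2.529
endloop
endfacet
facet normal -0.176 0.839 -0.515
outer loop
vertex -2.756 -2.701 -2.19
vertex -3.487 -3.062 -2.529
vertex -3.529 -2.607 -1.773
endloop
endfacet
facet normal 0.764 0.149 0.628
outer loop
vertex -2.301 -3.338 -1.781
vertex -2.796 -2.778 -1.311
vertex -2.793 -3.638 -1.111
endloop
endfacet
facet normal -0.227 0.739 0.634
outer loop
vertex -2.796 -2.778 -1.311
vertex -3.529 -2.607 -1.773
vertex -3.552 -3.186 -1.106
endloop
endfacet
facet normal -0.787 0.509 -0.350
outer loop
vertex -3.529 -2.607 -1.773
vertex -3.487 -3.062 -2.529
vertex -3.979 -3.362 -1.859
endloop
endfacet
facet normal -0.140 -0.225 -0.964
outer loop
vertex -3.487 -3.062 -2.529
vertex -2.728 -3.514 -2.534
vertex -3.484 -3.922 -2.329
endloop
endfacet
facet normal 0.819 -0.447 -0.360
outer loop
vertex -2.728 -3.514 -2.534
vertex -2.301 -3.338 -1.781
vertex -2.751 -4.093 -1.867
endloop
endfacet
facet normal -0.224 -0.386 0.895
outer loop
vertex -3.524 -3.999 -1.45
vertex -2.793 -3.638 -1.111
vertex -3.552 -3.186 -1.106
endloop
endfacet
facet normal -0.816 -0.249 0.521
outer loop
vertex -3.524 -3.999 -1.45
vertex -3.552 -3.186 -1.106
vertex -3.979 -3.362 -1.859
endloop
endfacet
facet normal -0.782 -0.616 -0.090
outer loop
vertex -3.524 -3.999 -1.45
vertex -3.979 -3.362 -1.859
vertex -3.484 -3.922 -2.329
endloop
endfacet
facet normal -0.170 -0.981 -0.094
outer loop
vertex -3.524 -3.999 -1.45
vertex -3.484 -3.922 -2.329
vertex -2.751 -4.093 -1.867
endloop
endfacet
facet normal 0.176 -0.839 0.515
outer loop
vertex -3.524 -3.999 -1.45
vertex -2.751 -4.093 -1.867
vertex -2.793 -3.638 -1.111
endloop
endfacet
facet normal 0.140 0.225 0.964
outer loop
vertex -3.552 -3.186 -1.106
vertex -2.793 -3.638 -1.111
vertex -2.796 -2.778 -1.311
endloop
endfacet
facet normal -0.819 0.447 0.360
outer loop
vertex -3.979 -3.362 -1.859
vertex -3.552 -3.186 -1.106
vertex -3.529 -2.607 -1.773
endloop
endfacet
facet normal -0.764 -0.149 -0.628
outer loop
vertex -3.484 -3.922 -2.329
vertex -3.979 -3.362 -1.859
vertex -3.487 -3.062 -2.529
endloop
endfacet
facet normal 0.227 -0.739 -0.634
outer loop
vertex -2.751 -4.093 -1.867
vertex -3.484 -3.922 -2.329
vertex -2.728 -3.514 -2.534
endloop
endfacet
facet normal 0.787 -0.509 0.350
outer loop
vertex -2.793 -3.638 -1.111
vertex -2.751 -4.093 -1.867
vertex -2.301 -3.338 -1.781
endloop
endfacet

endsolid


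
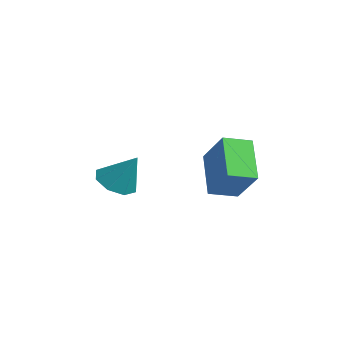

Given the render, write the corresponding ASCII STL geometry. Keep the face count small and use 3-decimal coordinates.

solid 
facet normal -0.713 0.266 0.649
outer loop
vertex 2.725 -1.992 0.484
vertex 2.858 -1.117 0.272
vertex 1.744 -2.093 -0.552
endloop
endfacet
facet normal -0.147 -0.961 0.233
outer loop
vertex 2.842 -2.503 -1.552
vertex 2.725 -1.992 0.484
vertex 1.744 -2.093 -0.552
endloop
endfacet
facet normal -0.713 0.266 0.649
outer loop
vertex 1.744 -2.093 -0.552
vertex 2.858 -1.117 0.272
vertex 1.877 -1.218 -0.764
endloop
endfacet
facet normal -0.686 -0.071 -0.724
outer loop
vertex 1.877 -1.218 -0.764
vertex 2.842 -2.503 -1.552
vertex 1.744 -2.093 -0.552
endloop
endfacet
facet normal 0.686 0.071 0.724
outer loop
vertex 2.725 -1.992 0.484
vertex 3.956 -1.527 -0.728
vertex 2.858 -1.117 0.272
endloop
endfacet
facet normal -0.147 -0.961 0.233
outer loop
vertex 3.823 -2.402 -0.516
vertex 2.725 -1.992 0.484
vertex 2.842 -2.503 -1.552
endloop
endfacet
facet normal 0.686 0.071 0.724
outer loop
vertex 3.823 -2.402 -0.516
vertex 3.956 -1.527 -0.728
vertex 2.725 -1.992 0.484
endloop
endfacet
facet normal 0.147 0.961 -0.233
outer loop
vertex 2.858 -1.117 0.272
vertex 3.956 -1.527 -0.728
vertex 1.877 -1.218 -0.764
endloop
endfacet
facet normal -0.686 -0.071 -0.724
outer loop
vertex 2.975 -1.628 -1.764
vertex 2.842 -2.503 -1.552
vertex 1.877 -1.218 -0.764
endloop
endfacet
facet normal 0.147 0.961 -0.233
outer loop
vertex 1.877 -1.218 -0.764
vertex 3.956 -1.527 -0.728
vertex 2.975 -1.628 -1.764
endloop
endfacet
facet normal 0.713 -0.266 -0.649
outer loop
vertex 2.975 -1.628 -1.764
vertex 3.823 -2.402 -0.516
vertex 2.842 -2.503 -1.552
endloop
endfacet
facet normal 0.713 -0.266 -0.649
outer loop
vertex 3.956 -1.527 -0.728
vertex 3.823 -2.402 -0.516
vertex 2.975 -1.628 -1.764
endloop
endfacet
facet normal -0.455 -0.322 -0.830
outer loop
vertex 0.339 -4.452 -1.959
vertex -0.164 -3.958 -1.875
vertex 0.463 -3.986 -2.208
endloop
endfacet
facet normal 0.973 -0.209 0.093
outer loop
vertex 0.339 -4.452 -1.959
vertex 0.463 -3.986 -2.208
vertex 0.424 -3.542 -0.805
endloop
endfacet
facet normal -0.455 -0.322 -0.830
outer loop
vertex 0.463 -3.986 -2.208
vertex -0.164 -3.958 -1.875
vertex 0.22 -3.503 -2.262
endloop
endfacet
facet normal 0.893 0.436 -0.113
outer loop
vertex 0.463 -3.986 -2.208
vertex 0.22 -3.503 -2.262
vertex 0.424 -3.542 -0.805
endloop
endfacet
facet normal -0.455 -0.322 -0.830
outer loop
vertex 0.22 -3.503 -2.262
vertex -0.164 -3.958 -1.875
vertex -0.247 -3.286 -2.09
endloop
endfacet
facet normal 0.411 0.911 -0.033
outer loop
vertex 0.22 -3.503 -2.262
vertex -0.247 -3.286 -2.09
vertex 0.424 -3.542 -0.805
endloop
endfacet
facet normal -0.455 -0.322 -0.830
outer loop
vertex -0.247 -3.286 -2.09
vertex -0.164 -3.958 -1.875
vertex -0.666 -3.463 -1.792
endloop
endfacet
facet normal -0.192 0.938 0.287
outer loop
vertex -0.247 -3.286 -2.09
vertex -0.666 -3.463 -1.792
vertex 0.424 -3.542 -0.805
endloop
endfacet
facet normal -0.455 -0.322 -0.830
outer loop
vertex -0.666 -3.463 -1.792
vertex -0.164 -3.958 -1.875
vertex -0.79 -3.929 -1.543
endloop
endfacet
facet normal -0.561 0.501 0.659
outer loop
vertex -0.666 -3.463 -1.792
vertex -0.79 -3.929 -1.543
vertex 0.424 -3.542 -0.805
endloop
endfacet
facet normal -0.455 -0.322 -0.830
outer loop
vertex -0.79 -3.929 -1.543
vertex -0.164 -3.958 -1.875
vertex -0.548 -4.413 -1.488
endloop
endfacet
facet normal -0.481 -0.142 0.865
outer loop
vertex -0.79 -3.929 -1.543
vertex -0.548 -4.413 -1.488
vertex 0.424 -3.542 -0.805
endloop
endfacet
facet normal -0.455 -0.322 -0.830
outer loop
vertex -0.548 -4.413 -1.488
vertex -0.164 -3.958 -1.875
vertex -0.08 -4.629 -1.661
endloop
endfacet
facet normal 0.004 -0.620 0.785
outer loop
vertex -0.548 -4.413 -1.488
vertex -0.08 -4.629 -1.661
vertex 0.424 -3.542 -0.805
endloop
endfacet
facet normal -0.455 -0.322 -0.830
outer loop
vertex -0.08 -4.629 -1.661
vertex -0.164 -3.958 -1.875
vertex 0.339 -4.452 -1.959
endloop
endfacet
facet normal 0.604 -0.647 0.465
outer loop
vertex -0.08 -4.629 -1.661
vertex 0.339 -4.452 -1.959
vertex 0.424 -3.542 -0.805
endloop
endfacet

endsolid


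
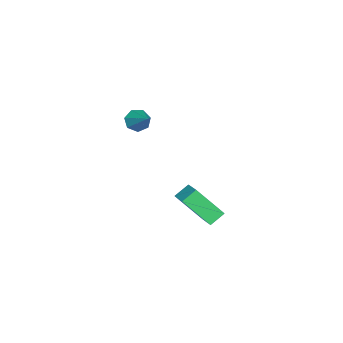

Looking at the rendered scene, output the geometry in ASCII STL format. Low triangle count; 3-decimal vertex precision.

solid 
facet normal -0.748 -0.551 -0.369
outer loop
vertex 1.429 -2.881 -2.206
vertex 0.88 -2.449 -1.738
vertex 1.214 -1.678 -3.568
endloop
endfacet
facet normal 0.652 -0.514 -0.557
outer loop
vertex 2.12 -1.011 -3.122
vertex 1.429 -2.881 -2.206
vertex 1.214 -1.678 -3.568
endloop
endfacet
facet normal -0.749 -0.551 -0.369
outer loop
vertex 1.214 -1.678 -3.568
vertex 0.88 -2.449 -1.738
vertex 0.666 -1.246 -3.101
endloop
endfacet
facet normal -0.117 0.657 -0.745
outer loop
vertex 0.666 -1.246 -3.101
vertex 2.12 -1.011 -3.122
vertex 1.214 -1.678 -3.568
endloop
endfacet
facet normal 0.117 -0.657 0.744
outer loop
vertex 1.429 -2.881 -2.206
vertex 1.786 -1.782 -1.292
vertex 0.88 -2.449 -1.738
endloop
endfacet
facet normal 0.653 -0.514 -0.556
outer loop
vertex 2.334 -2.214 -1.759
vertex 1.429 -2.881 -2.206
vertex 2.12 -1.011 -3.122
endloop
endfacet
facet normal 0.117 -0.657 0.745
outer loop
vertex 2.334 -2.214 -1.759
vertex 1.786 -1.782 -1.292
vertex 1.429 -2.881 -2.206
endloop
endfacet
facet normal -0.653 0.514 0.556
outer loop
vertex 0.88 -2.449 -1.738
vertex 1.786 -1.782 -1.292
vertex 0.666 -1.246 -3.101
endloop
endfacet
facet normal -0.117 0.658 -0.744
outer loop
vertex 1.571 -0.579 -2.654
vertex 2.12 -1.011 -3.122
vertex 0.666 -1.246 -3.101
endloop
endfacet
facet normal -0.653 0.513 0.557
outer loop
vertex 0.666 -1.246 -3.101
vertex 1.786 -1.782 -1.292
vertex 1.571 -0.579 -2.654
endloop
endfacet
facet normal 0.748 0.551 0.369
outer loop
vertex 1.571 -0.579 -2.654
vertex 2.334 -2.214 -1.759
vertex 2.12 -1.011 -3.122
endloop
endfacet
facet normal 0.749 0.551 0.369
outer loop
vertex 1.786 -1.782 -1.292
vertex 2.334 -2.214 -1.759
vertex 1.571 -0.579 -2.654
endloop
endfacet
facet normal -0.602 -0.557 -0.572
outer loop
vertex 2.379 -4.155 2.195
vertex 2.056 -4.292 2.669
vertex 1.99 -3.839 2.297
endloop
endfacet
facet normal 0.435 0.713 -0.550
outer loop
vertex 2.379 -4.155 2.195
vertex 1.99 -3.839 2.297
vertex 2.924 -3.488 3.491
endloop
endfacet
facet normal -0.602 -0.557 -0.572
outer loop
vertex 1.99 -3.839 2.297
vertex 2.056 -4.292 2.669
vertex 1.65 -3.864 2.679
endloop
endfacet
facet normal -0.209 0.970 -0.122
outer loop
vertex 1.99 -3.839 2.297
vertex 1.65 -3.864 2.679
vertex 2.924 -3.488 3.491
endloop
endfacet
facet normal -0.603 -0.558 -0.570
outer loop
vertex 1.65 -3.864 2.679
vertex 2.056 -4.292 2.669
vertex 1.617 -4.211 3.054
endloop
endfacet
facet normal -0.538 0.642 0.547
outer loop
vertex 1.65 -3.864 2.679
vertex 1.617 -4.211 3.054
vertex 2.924 -3.488 3.491
endloop
endfacet
facet normal -0.603 -0.558 -0.570
outer loop
vertex 1.617 -4.211 3.054
vertex 2.056 -4.292 2.669
vertex 1.914 -4.619 3.139
endloop
endfacet
facet normal -0.305 -0.024 0.952
outer loop
vertex 1.617 -4.211 3.054
vertex 1.914 -4.619 3.139
vertex 2.924 -3.488 3.491
endloop
endfacet
facet normal -0.602 -0.558 -0.570
outer loop
vertex 1.914 -4.619 3.139
vertex 2.056 -4.292 2.669
vertex 2.318 -4.78 2.87
endloop
endfacet
facet normal 0.315 -0.527 0.789
outer loop
vertex 1.914 -4.619 3.139
vertex 2.318 -4.78 2.87
vertex 2.924 -3.488 3.491
endloop
endfacet
facet normal -0.601 -0.558 -0.572
outer loop
vertex 2.318 -4.78 2.87
vertex 2.056 -4.292 2.669
vertex 2.526 -4.574 2.45
endloop
endfacet
facet normal 0.853 -0.488 0.183
outer loop
vertex 2.318 -4.78 2.87
vertex 2.526 -4.574 2.45
vertex 2.924 -3.488 3.491
endloop
endfacet
facet normal -0.601 -0.559 -0.571
outer loop
vertex 2.526 -4.574 2.45
vertex 2.056 -4.292 2.669
vertex 2.379 -4.155 2.195
endloop
endfacet
facet normal 0.907 0.066 -0.415
outer loop
vertex 2.526 -4.574 2.45
vertex 2.379 -4.155 2.195
vertex 2.924 -3.488 3.491
endloop
endfacet

endsolid


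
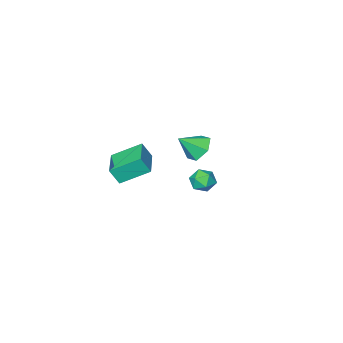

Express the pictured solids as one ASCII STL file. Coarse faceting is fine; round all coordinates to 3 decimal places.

solid 
facet normal -0.411 -0.031 0.911
outer loop
vertex 0.754 4.363 0.736
vertex 0.252 3.884 0.493
vertex 0.888 3.641 0.772
endloop
endfacet
facet normal 0.289 0.101 0.952
outer loop
vertex 0.754 4.363 0.736
vertex 0.888 3.641 0.772
vertex 1.42 4.104 0.561
endloop
endfacet
facet normal 0.423 0.695 0.581
outer loop
vertex 0.754 4.363 0.736
vertex 1.42 4.104 0.561
vertex 1.113 4.633 0.152
endloop
endfacet
facet normal -0.193 0.930 0.311
outer loop
vertex 0.754 4.363 0.736
vertex 1.113 4.633 0.152
vertex 0.391 4.497 0.11
endloop
endfacet
facet normal -0.709 0.482 0.514
outer loop
vertex 0.754 4.363 0.736
vertex 0.391 4.497 0.11
vertex 0.252 3.884 0.493
endloop
endfacet
facet normal 0.634 -0.439 0.637
outer loop
vertex 1.42 4.104 0.561
vertex 0.888 3.641 0.772
vertex 1.329 3.463 0.21
endloop
endfacet
facet normal -0.499 -0.652 0.571
outer loop
vertex 0.888 3.641 0.772
vertex 0.252 3.884 0.493
vertex 0.607 3.327 0.168
endloop
endfacet
facet normal -0.981 0.178 -0.071
outer loop
vertex 0.252 3.884 0.493
vertex 0.391 4.497 0.11
vertex 0.3 3.856 -0.241
endloop
endfacet
facet normal -0.147 0.904 -0.402
outer loop
vertex 0.391 4.497 0.11
vertex 1.113 4.633 0.152
vertex 0.832 4.319 -0.452
endloop
endfacet
facet normal 0.852 0.522 0.036
outer loop
vertex 1.113 4.633 0.152
vertex 1.42 4.104 0.561
vertex 1.468 4.076 -0.173
endloop
endfacet
facet normal 0.193 -0.930 -0.311
outer loop
vertex 0.966 3.597 -0.416
vertex 1.329 3.463 0.21
vertex 0.607 3.327 0.168
endloop
endfacet
facet normal -0.423 -0.695 -0.581
outer loop
vertex 0.966 3.597 -0.416
vertex 0.607 3.327 0.168
vertex 0.3 3.856 -0.241
endloop
endfacet
facet normal -0.289 -0.101 -0.952
outer loop
vertex 0.966 3.597 -0.416
vertex 0.3 3.856 -0.241
vertex 0.832 4.319 -0.452
endloop
endfacet
facet normal 0.411 0.031 -0.911
outer loop
vertex 0.966 3.597 -0.416
vertex 0.832 4.319 -0.452
vertex 1.468 4.076 -0.173
endloop
endfacet
facet normal 0.709 -0.482 -0.514
outer loop
vertex 0.966 3.597 -0.416
vertex 1.468 4.076 -0.173
vertex 1.329 3.463 0.21
endloop
endfacet
facet normal 0.147 -0.904 0.402
outer loop
vertex 0.607 3.327 0.168
vertex 1.329 3.463 0.21
vertex 0.888 3.641 0.772
endloop
endfacet
facet normal -0.852 -0.522 -0.036
outer loop
vertex 0.3 3.856 -0.241
vertex 0.607 3.327 0.168
vertex 0.252 3.884 0.493
endloop
endfacet
facet normal -0.634 0.439 -0.637
outer loop
vertex 0.832 4.319 -0.452
vertex 0.3 3.856 -0.241
vertex 0.391 4.497 0.11
endloop
endfacet
facet normal 0.499 0.652 -0.571
outer loop
vertex 1.468 4.076 -0.173
vertex 0.832 4.319 -0.452
vertex 1.113 4.633 0.152
endloop
endfacet
facet normal 0.981 -0.178 0.071
outer loop
vertex 1.329 3.463 0.21
vertex 1.468 4.076 -0.173
vertex 1.42 4.104 0.561
endloop
endfacet
facet normal -0.732 0.239 -0.638
outer loop
vertex -1.158 -0.456 -1.469
vertex -1.69 -0.2 -0.763
vertex -1.137 0.413 -1.168
endloop
endfacet
facet normal 0.952 0.079 -0.296
outer loop
vertex -1.158 -0.456 -1.469
vertex -1.137 0.413 -1.168
vertex -0.65 -0.54 0.143
endloop
endfacet
facet normal -0.732 0.239 -0.638
outer loop
vertex -1.137 0.413 -1.168
vertex -1.69 -0.2 -0.763
vertex -1.668 0.669 -0.462
endloop
endfacet
facet normal 0.673 0.694 0.255
outer loop
vertex -1.137 0.413 -1.168
vertex -1.668 0.669 -0.462
vertex -0.65 -0.54 0.143
endloop
endfacet
facet normal -0.732 0.239 -0.637
outer loop
vertex -1.668 0.669 -0.462
vertex -1.69 -0.2 -0.763
vertex -2.221 0.055 -0.057
endloop
endfacet
facet normal 0.079 0.498 0.863
outer loop
vertex -1.668 0.669 -0.462
vertex -2.221 0.055 -0.057
vertex -0.65 -0.54 0.143
endloop
endfacet
facet normal -0.732 0.239 -0.637
outer loop
vertex -2.221 0.055 -0.057
vertex -1.69 -0.2 -0.763
vertex -2.243 -0.814 -0.358
endloop
endfacet
facet normal -0.236 -0.313 0.920
outer loop
vertex -2.221 0.055 -0.057
vertex -2.243 -0.814 -0.358
vertex -0.65 -0.54 0.143
endloop
endfacet
facet normal -0.732 0.239 -0.638
outer loop
vertex -2.243 -0.814 -0.358
vertex -1.69 -0.2 -0.763
vertex -1.711 -1.069 -1.064
endloop
endfacet
facet normal 0.044 -0.929 0.368
outer loop
vertex -2.243 -0.814 -0.358
vertex -1.711 -1.069 -1.064
vertex -0.65 -0.54 0.143
endloop
endfacet
facet normal -0.732 0.239 -0.638
outer loop
vertex -1.711 -1.069 -1.064
vertex -1.69 -0.2 -0.763
vertex -1.158 -0.456 -1.469
endloop
endfacet
facet normal 0.637 -0.733 -0.239
outer loop
vertex -1.711 -1.069 -1.064
vertex -1.158 -0.456 -1.469
vertex -0.65 -0.54 0.143
endloop
endfacet
facet normal -0.734 0.472 0.488
outer loop
vertex 0.019 -2.932 -1.314
vertex 1.071 -1.375 -1.239
vertex -0.389 -2.611 -2.238
endloop
endfacet
facet normal -0.560 -0.828 -0.040
outer loop
vertex 0.969 -3.485 -3.141
vertex 0.019 -2.932 -1.314
vertex -0.389 -2.611 -2.238
endloop
endfacet
facet normal -0.734 0.472 0.488
outer loop
vertex -0.389 -2.611 -2.238
vertex 1.071 -1.375 -1.239
vertex 0.663 -1.054 -2.163
endloop
endfacet
facet normal -0.385 0.302 -0.872
outer loop
vertex 0.663 -1.054 -2.163
vertex 0.969 -3.485 -3.141
vertex -0.389 -2.611 -2.238
endloop
endfacet
facet normal 0.385 -0.302 0.872
outer loop
vertex 0.019 -2.932 -1.314
vertex 2.429 -2.249 -2.142
vertex 1.071 -1.375 -1.239
endloop
endfacet
facet normal -0.560 -0.828 -0.040
outer loop
vertex 1.377 -3.806 -2.217
vertex 0.019 -2.932 -1.314
vertex 0.969 -3.485 -3.141
endloop
endfacet
facet normal 0.385 -0.302 0.872
outer loop
vertex 1.377 -3.806 -2.217
vertex 2.429 -2.249 -2.142
vertex 0.019 -2.932 -1.314
endloop
endfacet
facet normal 0.560 0.828 0.040
outer loop
vertex 1.071 -1.375 -1.239
vertex 2.429 -2.249 -2.142
vertex 0.663 -1.054 -2.163
endloop
endfacet
facet normal -0.385 0.302 -0.872
outer loop
vertex 2.021 -1.928 -3.066
vertex 0.969 -3.485 -3.141
vertex 0.663 -1.054 -2.163
endloop
endfacet
facet normal 0.560 0.828 0.040
outer loop
vertex 0.663 -1.054 -2.163
vertex 2.429 -2.249 -2.142
vertex 2.021 -1.928 -3.066
endloop
endfacet
facet normal 0.734 -0.472 -0.488
outer loop
vertex 2.021 -1.928 -3.066
vertex 1.377 -3.806 -2.217
vertex 0.969 -3.485 -3.141
endloop
endfacet
facet normal 0.734 -0.472 -0.488
outer loop
vertex 2.429 -2.249 -2.142
vertex 1.377 -3.806 -2.217
vertex 2.021 -1.928 -3.066
endloop
endfacet

endsolid


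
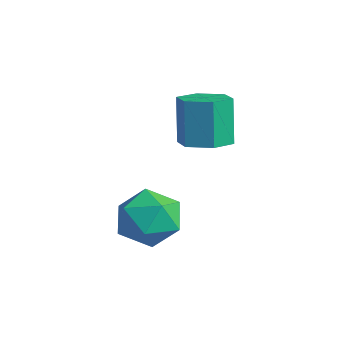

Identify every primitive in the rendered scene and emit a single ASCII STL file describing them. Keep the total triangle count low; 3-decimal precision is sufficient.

solid 
facet normal -0.885 0.109 0.452
outer loop
vertex 0.445 -1.865 -2.688
vertex 0.373 -3.053 -2.542
vertex 0.888 -2.375 -1.698
endloop
endfacet
facet normal -0.470 0.681 0.561
outer loop
vertex 0.445 -1.865 -2.688
vertex 0.888 -2.375 -1.698
vertex 1.498 -1.501 -2.247
endloop
endfacet
facet normal -0.297 0.952 -0.075
outer loop
vertex 0.445 -1.865 -2.688
vertex 1.498 -1.501 -2.247
vertex 1.359 -1.638 -3.429
endloop
endfacet
facet normal -0.604 0.549 -0.577
outer loop
vertex 0.445 -1.865 -2.688
vertex 1.359 -1.638 -3.429
vertex 0.663 -2.597 -3.612
endloop
endfacet
facet normal -0.968 0.028 -0.250
outer loop
vertex 0.445 -1.865 -2.688
vertex 0.663 -2.597 -3.612
vertex 0.373 -3.053 -2.542
endloop
endfacet
facet normal 0.130 0.461 0.878
outer loop
vertex 1.498 -1.501 -2.247
vertex 0.888 -2.375 -1.698
vertex 2.077 -2.463 -1.828
endloop
endfacet
facet normal -0.540 -0.464 0.702
outer loop
vertex 0.888 -2.375 -1.698
vertex 0.373 -3.053 -2.542
vertex 1.381 -3.422 -2.011
endloop
endfacet
facet normal -0.674 -0.596 -0.437
outer loop
vertex 0.373 -3.053 -2.542
vertex 0.663 -2.597 -3.612
vertex 1.242 -3.559 -3.193
endloop
endfacet
facet normal -0.087 0.247 -0.965
outer loop
vertex 0.663 -2.597 -3.612
vertex 1.359 -1.638 -3.429
vertex 1.852 -2.685 -3.742
endloop
endfacet
facet normal 0.410 0.899 -0.152
outer loop
vertex 1.359 -1.638 -3.429
vertex 1.498 -1.501 -2.247
vertex 2.367 -2.007 -2.898
endloop
endfacet
facet normal 0.604 -0.549 0.577
outer loop
vertex 2.295 -3.195 -2.752
vertex 2.077 -2.463 -1.828
vertex 1.381 -3.422 -2.011
endloop
endfacet
facet normal 0.297 -0.952 0.075
outer loop
vertex 2.295 -3.195 -2.752
vertex 1.381 -3.422 -2.011
vertex 1.242 -3.559 -3.193
endloop
endfacet
facet normal 0.470 -0.681 -0.561
outer loop
vertex 2.295 -3.195 -2.752
vertex 1.242 -3.559 -3.193
vertex 1.852 -2.685 -3.742
endloop
endfacet
facet normal 0.885 -0.109 -0.452
outer loop
vertex 2.295 -3.195 -2.752
vertex 1.852 -2.685 -3.742
vertex 2.367 -2.007 -2.898
endloop
endfacet
facet normal 0.968 -0.028 0.250
outer loop
vertex 2.295 -3.195 -2.752
vertex 2.367 -2.007 -2.898
vertex 2.077 -2.463 -1.828
endloop
endfacet
facet normal 0.087 -0.247 0.965
outer loop
vertex 1.381 -3.422 -2.011
vertex 2.077 -2.463 -1.828
vertex 0.888 -2.375 -1.698
endloop
endfacet
facet normal -0.410 -0.899 0.152
outer loop
vertex 1.242 -3.559 -3.193
vertex 1.381 -3.422 -2.011
vertex 0.373 -3.053 -2.542
endloop
endfacet
facet normal -0.130 -0.461 -0.878
outer loop
vertex 1.852 -2.685 -3.742
vertex 1.242 -3.559 -3.193
vertex 0.663 -2.597 -3.612
endloop
endfacet
facet normal 0.540 0.464 -0.702
outer loop
vertex 2.367 -2.007 -2.898
vertex 1.852 -2.685 -3.742
vertex 1.359 -1.638 -3.429
endloop
endfacet
facet normal 0.674 0.596 0.437
outer loop
vertex 2.077 -2.463 -1.828
vertex 2.367 -2.007 -2.898
vertex 1.498 -1.501 -2.247
endloop
endfacet
facet normal 0.233 -0.115 -0.966
outer loop
vertex 1.098 0.722 -0.428
vertex 0.457 0.053 -0.503
vertex 0.225 0.939 -0.665
endloop
endfacet
facet normal 0.255 0.965 -0.054
outer loop
vertex 1.098 0.722 -0.428
vertex 0.225 0.939 -0.665
vertex 0.664 0.937 1.358
endloop
endfacet
facet normal 0.254 0.966 -0.054
outer loop
vertex 0.664 0.937 1.358
vertex 0.225 0.939 -0.665
vertex -0.208 1.153 1.12
endloop
endfacet
facet normal -0.235 0.116 0.965
outer loop
vertex 0.664 0.937 1.358
vertex -0.208 1.153 1.12
vertex 0.023 0.267 1.283
endloop
endfacet
facet normal 0.235 -0.115 -0.965
outer loop
vertex 0.225 0.939 -0.665
vertex 0.457 0.053 -0.503
vertex -0.416 0.269 -0.741
endloop
endfacet
facet normal -0.686 0.684 -0.248
outer loop
vertex 0.225 0.939 -0.665
vertex -0.416 0.269 -0.741
vertex -0.208 1.153 1.12
endloop
endfacet
facet normal -0.685 0.685 -0.249
outer loop
vertex -0.208 1.153 1.12
vertex -0.416 0.269 -0.741
vertex -0.849 0.484 1.045
endloop
endfacet
facet normal -0.234 0.116 0.965
outer loop
vertex -0.208 1.153 1.12
vertex -0.849 0.484 1.045
vertex 0.023 0.267 1.283
endloop
endfacet
facet normal 0.234 -0.116 -0.965
outer loop
vertex -0.416 0.269 -0.741
vertex 0.457 0.053 -0.503
vertex -0.184 -0.617 -0.578
endloop
endfacet
facet normal -0.940 -0.282 -0.194
outer loop
vertex -0.416 0.269 -0.741
vertex -0.184 -0.617 -0.578
vertex -0.849 0.484 1.045
endloop
endfacet
facet normal -0.940 -0.281 -0.195
outer loop
vertex -0.849 0.484 1.045
vertex -0.184 -0.617 -0.578
vertex -0.618 -0.402 1.208
endloop
endfacet
facet normal -0.234 0.116 0.965
outer loop
vertex -0.849 0.484 1.045
vertex -0.618 -0.402 1.208
vertex 0.023 0.267 1.283
endloop
endfacet
facet normal 0.235 -0.116 -0.965
outer loop
vertex -0.184 -0.617 -0.578
vertex 0.457 0.053 -0.503
vertex 0.688 -0.833 -0.34
endloop
endfacet
facet normal -0.254 -0.966 0.055
outer loop
vertex -0.184 -0.617 -0.578
vertex 0.688 -0.833 -0.34
vertex -0.618 -0.402 1.208
endloop
endfacet
facet normal -0.255 -0.966 0.054
outer loop
vertex -0.618 -0.402 1.208
vertex 0.688 -0.833 -0.34
vertex 0.255 -0.619 1.445
endloop
endfacet
facet normal -0.233 0.115 0.966
outer loop
vertex -0.618 -0.402 1.208
vertex 0.255 -0.619 1.445
vertex 0.023 0.267 1.283
endloop
endfacet
facet normal 0.234 -0.116 -0.965
outer loop
vertex 0.688 -0.833 -0.34
vertex 0.457 0.053 -0.503
vertex 1.329 -0.164 -0.265
endloop
endfacet
facet normal 0.685 -0.685 0.248
outer loop
vertex 0.688 -0.833 -0.34
vertex 1.329 -0.164 -0.265
vertex 0.255 -0.619 1.445
endloop
endfacet
facet normal 0.686 -0.684 0.249
outer loop
vertex 0.255 -0.619 1.445
vertex 1.329 -0.164 -0.265
vertex 0.896 0.051 1.521
endloop
endfacet
facet normal -0.235 0.115 0.965
outer loop
vertex 0.255 -0.619 1.445
vertex 0.896 0.051 1.521
vertex 0.023 0.267 1.283
endloop
endfacet
facet normal 0.234 -0.116 -0.965
outer loop
vertex 1.329 -0.164 -0.265
vertex 0.457 0.053 -0.503
vertex 1.098 0.722 -0.428
endloop
endfacet
facet normal 0.940 0.281 0.194
outer loop
vertex 1.329 -0.164 -0.265
vertex 1.098 0.722 -0.428
vertex 0.896 0.051 1.521
endloop
endfacet
facet normal 0.940 0.282 0.194
outer loop
vertex 0.896 0.051 1.521
vertex 1.098 0.722 -0.428
vertex 0.664 0.937 1.358
endloop
endfacet
facet normal -0.234 0.116 0.965
outer loop
vertex 0.896 0.051 1.521
vertex 0.664 0.937 1.358
vertex 0.023 0.267 1.283
endloop
endfacet

endsolid


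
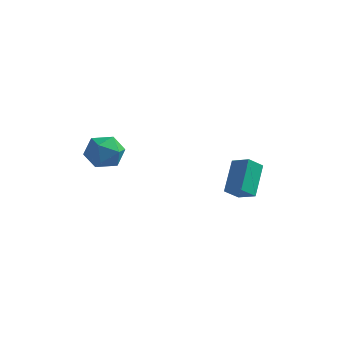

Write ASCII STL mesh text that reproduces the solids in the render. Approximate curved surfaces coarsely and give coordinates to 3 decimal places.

solid 
facet normal -0.417 -0.673 0.611
outer loop
vertex 4.109 2.491 -0.477
vertex 3.298 2.688 -0.813
vertex 4.303 1.333 -1.621
endloop
endfacet
facet normal 0.901 -0.219 0.374
outer loop
vertex 4.662 1.912 -2.147
vertex 4.109 2.491 -0.477
vertex 4.303 1.333 -1.621
endloop
endfacet
facet normal -0.417 -0.673 0.610
outer loop
vertex 4.303 1.333 -1.621
vertex 3.298 2.688 -0.813
vertex 3.492 1.53 -1.958
endloop
endfacet
facet normal 0.118 -0.707 -0.697
outer loop
vertex 3.492 1.53 -1.958
vertex 4.662 1.912 -2.147
vertex 4.303 1.333 -1.621
endloop
endfacet
facet normal -0.117 0.707 0.698
outer loop
vertex 4.109 2.491 -0.477
vertex 3.657 3.267 -1.339
vertex 3.298 2.688 -0.813
endloop
endfacet
facet normal 0.901 -0.219 0.374
outer loop
vertex 4.468 3.07 -1.002
vertex 4.109 2.491 -0.477
vertex 4.662 1.912 -2.147
endloop
endfacet
facet normal -0.118 0.706 0.698
outer loop
vertex 4.468 3.07 -1.002
vertex 3.657 3.267 -1.339
vertex 4.109 2.491 -0.477
endloop
endfacet
facet normal -0.901 0.219 -0.374
outer loop
vertex 3.298 2.688 -0.813
vertex 3.657 3.267 -1.339
vertex 3.492 1.53 -1.958
endloop
endfacet
facet normal 0.118 -0.706 -0.698
outer loop
vertex 3.851 2.109 -2.483
vertex 4.662 1.912 -2.147
vertex 3.492 1.53 -1.958
endloop
endfacet
facet normal -0.901 0.219 -0.375
outer loop
vertex 3.492 1.53 -1.958
vertex 3.657 3.267 -1.339
vertex 3.851 2.109 -2.483
endloop
endfacet
facet normal 0.417 0.674 -0.611
outer loop
vertex 3.851 2.109 -2.483
vertex 4.468 3.07 -1.002
vertex 4.662 1.912 -2.147
endloop
endfacet
facet normal 0.417 0.673 -0.611
outer loop
vertex 3.657 3.267 -1.339
vertex 4.468 3.07 -1.002
vertex 3.851 2.109 -2.483
endloop
endfacet
facet normal -0.529 0.786 -0.320
outer loop
vertex 0.309 -1.863 0.64
vertex -0.401 -2.194 1.0
vertex 0.107 -1.667 1.455
endloop
endfacet
facet normal 0.149 0.969 -0.196
outer loop
vertex 0.309 -1.863 0.64
vertex 0.107 -1.667 1.455
vertex 0.926 -1.836 1.242
endloop
endfacet
facet normal 0.566 0.560 -0.605
outer loop
vertex 0.309 -1.863 0.64
vertex 0.926 -1.836 1.242
vertex 0.923 -2.468 0.655
endloop
endfacet
facet normal 0.145 0.123 -0.982
outer loop
vertex 0.309 -1.863 0.64
vertex 0.923 -2.468 0.655
vertex 0.103 -2.69 0.506
endloop
endfacet
facet normal -0.531 0.263 -0.806
outer loop
vertex 0.309 -1.863 0.64
vertex 0.103 -2.69 0.506
vertex -0.401 -2.194 1.0
endloop
endfacet
facet normal 0.296 0.822 0.486
outer loop
vertex 0.926 -1.836 1.242
vertex 0.107 -1.667 1.455
vertex 0.597 -2.15 1.974
endloop
endfacet
facet normal -0.801 0.525 0.286
outer loop
vertex 0.107 -1.667 1.455
vertex -0.401 -2.194 1.0
vertex -0.223 -2.372 1.825
endloop
endfacet
facet normal -0.805 -0.321 -0.499
outer loop
vertex -0.401 -2.194 1.0
vertex 0.103 -2.69 0.506
vertex -0.226 -3.004 1.238
endloop
endfacet
facet normal 0.291 -0.548 -0.784
outer loop
vertex 0.103 -2.69 0.506
vertex 0.923 -2.468 0.655
vertex 0.593 -3.173 1.025
endloop
endfacet
facet normal 0.972 0.158 -0.175
outer loop
vertex 0.923 -2.468 0.655
vertex 0.926 -1.836 1.242
vertex 1.101 -2.646 1.48
endloop
endfacet
facet normal -0.145 -0.123 0.982
outer loop
vertex 0.391 -2.977 1.84
vertex 0.597 -2.15 1.974
vertex -0.223 -2.372 1.825
endloop
endfacet
facet normal -0.566 -0.560 0.605
outer loop
vertex 0.391 -2.977 1.84
vertex -0.223 -2.372 1.825
vertex -0.226 -3.004 1.238
endloop
endfacet
facet normal -0.149 -0.969 0.196
outer loop
vertex 0.391 -2.977 1.84
vertex -0.226 -3.004 1.238
vertex 0.593 -3.173 1.025
endloop
endfacet
facet normal 0.529 -0.786 0.320
outer loop
vertex 0.391 -2.977 1.84
vertex 0.593 -3.173 1.025
vertex 1.101 -2.646 1.48
endloop
endfacet
facet normal 0.531 -0.263 0.806
outer loop
vertex 0.391 -2.977 1.84
vertex 1.101 -2.646 1.48
vertex 0.597 -2.15 1.974
endloop
endfacet
facet normal -0.291 0.548 0.784
outer loop
vertex -0.223 -2.372 1.825
vertex 0.597 -2.15 1.974
vertex 0.107 -1.667 1.455
endloop
endfacet
facet normal -0.972 -0.158 0.175
outer loop
vertex -0.226 -3.004 1.238
vertex -0.223 -2.372 1.825
vertex -0.401 -2.194 1.0
endloop
endfacet
facet normal -0.296 -0.822 -0.486
outer loop
vertex 0.593 -3.173 1.025
vertex -0.226 -3.004 1.238
vertex 0.103 -2.69 0.506
endloop
endfacet
facet normal 0.801 -0.525 -0.286
outer loop
vertex 1.101 -2.646 1.48
vertex 0.593 -3.173 1.025
vertex 0.923 -2.468 0.655
endloop
endfacet
facet normal 0.805 0.321 0.499
outer loop
vertex 0.597 -2.15 1.974
vertex 1.101 -2.646 1.48
vertex 0.926 -1.836 1.242
endloop
endfacet

endsolid


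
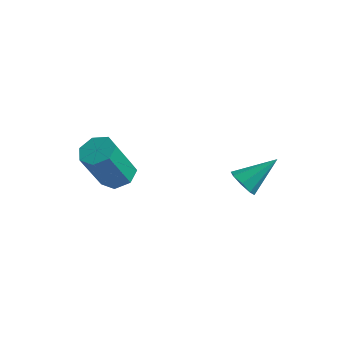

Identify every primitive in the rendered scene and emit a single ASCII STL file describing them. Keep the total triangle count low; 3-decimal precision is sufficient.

solid 
facet normal -0.495 -0.647 -0.579
outer loop
vertex 0.321 1.256 -1.379
vertex 0.14 1.023 -0.964
vertex -0.018 1.408 -1.259
endloop
endfacet
facet normal 0.195 0.838 -0.510
outer loop
vertex 0.321 1.256 -1.379
vertex -0.018 1.408 -1.259
vertex 0.78 1.857 -0.216
endloop
endfacet
facet normal -0.497 -0.647 -0.578
outer loop
vertex -0.018 1.408 -1.259
vertex 0.14 1.023 -0.964
vertex -0.264 1.334 -0.965
endloop
endfacet
facet normal -0.390 0.916 -0.096
outer loop
vertex -0.018 1.408 -1.259
vertex -0.264 1.334 -0.965
vertex 0.78 1.857 -0.216
endloop
endfacet
facet normal -0.496 -0.646 -0.580
outer loop
vertex -0.264 1.334 -0.965
vertex 0.14 1.023 -0.964
vertex -0.274 1.078 -0.671
endloop
endfacet
facet normal -0.645 0.587 0.489
outer loop
vertex -0.264 1.334 -0.965
vertex -0.274 1.078 -0.671
vertex 0.78 1.857 -0.216
endloop
endfacet
facet normal -0.495 -0.648 -0.578
outer loop
vertex -0.274 1.078 -0.671
vertex 0.14 1.023 -0.964
vertex -0.041 0.79 -0.548
endloop
endfacet
facet normal -0.423 0.044 0.905
outer loop
vertex -0.274 1.078 -0.671
vertex -0.041 0.79 -0.548
vertex 0.78 1.857 -0.216
endloop
endfacet
facet normal -0.498 -0.646 -0.579
outer loop
vertex -0.041 0.79 -0.548
vertex 0.14 1.023 -0.964
vertex 0.297 0.638 -0.669
endloop
endfacet
facet normal 0.147 -0.395 0.907
outer loop
vertex -0.041 0.79 -0.548
vertex 0.297 0.638 -0.669
vertex 0.78 1.857 -0.216
endloop
endfacet
facet normal -0.495 -0.647 -0.581
outer loop
vertex 0.297 0.638 -0.669
vertex 0.14 1.023 -0.964
vertex 0.544 0.712 -0.962
endloop
endfacet
facet normal 0.729 -0.473 0.495
outer loop
vertex 0.297 0.638 -0.669
vertex 0.544 0.712 -0.962
vertex 0.78 1.857 -0.216
endloop
endfacet
facet normal -0.496 -0.648 -0.579
outer loop
vertex 0.544 0.712 -0.962
vertex 0.14 1.023 -0.964
vertex 0.554 0.968 -1.257
endloop
endfacet
facet normal 0.985 -0.144 -0.091
outer loop
vertex 0.544 0.712 -0.962
vertex 0.554 0.968 -1.257
vertex 0.78 1.857 -0.216
endloop
endfacet
facet normal -0.496 -0.647 -0.579
outer loop
vertex 0.554 0.968 -1.257
vertex 0.14 1.023 -0.964
vertex 0.321 1.256 -1.379
endloop
endfacet
facet normal 0.762 0.401 -0.508
outer loop
vertex 0.554 0.968 -1.257
vertex 0.321 1.256 -1.379
vertex 0.78 1.857 -0.216
endloop
endfacet
facet normal 0.170 0.421 -0.891
outer loop
vertex -1.759 -1.842 0.278
vertex -2.283 -1.645 0.271
vertex -1.821 -1.402 0.474
endloop
endfacet
facet normal 0.977 0.045 0.207
outer loop
vertex -1.759 -1.842 0.278
vertex -1.821 -1.402 0.474
vertex -2.013 -2.472 1.615
endloop
endfacet
facet normal 0.977 0.045 0.207
outer loop
vertex -2.013 -2.472 1.615
vertex -1.821 -1.402 0.474
vertex -2.075 -2.032 1.811
endloop
endfacet
facet normal -0.168 -0.421 0.891
outer loop
vertex -2.013 -2.472 1.615
vertex -2.075 -2.032 1.811
vertex -2.537 -2.275 1.609
endloop
endfacet
facet normal 0.171 0.420 -0.891
outer loop
vertex -1.821 -1.402 0.474
vertex -2.283 -1.645 0.271
vertex -2.231 -1.144 0.517
endloop
endfacet
facet normal 0.510 0.737 0.444
outer loop
vertex -1.821 -1.402 0.474
vertex -2.231 -1.144 0.517
vertex -2.075 -2.032 1.811
endloop
endfacet
facet normal 0.509 0.737 0.445
outer loop
vertex -2.075 -2.032 1.811
vertex -2.231 -1.144 0.517
vertex -2.485 -1.775 1.854
endloop
endfacet
facet normal -0.169 -0.419 0.892
outer loop
vertex -2.075 -2.032 1.811
vertex -2.485 -1.775 1.854
vertex -2.537 -2.275 1.609
endloop
endfacet
facet normal 0.170 0.420 -0.891
outer loop
vertex -2.231 -1.144 0.517
vertex -2.283 -1.645 0.271
vertex -2.68 -1.264 0.375
endloop
endfacet
facet normal -0.343 0.873 0.347
outer loop
vertex -2.231 -1.144 0.517
vertex -2.68 -1.264 0.375
vertex -2.485 -1.775 1.854
endloop
endfacet
facet normal -0.341 0.874 0.347
outer loop
vertex -2.485 -1.775 1.854
vertex -2.68 -1.264 0.375
vertex -2.934 -1.894 1.713
endloop
endfacet
facet normal -0.169 -0.419 0.892
outer loop
vertex -2.485 -1.775 1.854
vertex -2.934 -1.894 1.713
vertex -2.537 -2.275 1.609
endloop
endfacet
facet normal 0.170 0.420 -0.891
outer loop
vertex -2.68 -1.264 0.375
vertex -2.283 -1.645 0.271
vertex -2.83 -1.67 0.155
endloop
endfacet
facet normal -0.936 0.352 -0.012
outer loop
vertex -2.68 -1.264 0.375
vertex -2.83 -1.67 0.155
vertex -2.934 -1.894 1.713
endloop
endfacet
facet normal -0.936 0.351 -0.012
outer loop
vertex -2.934 -1.894 1.713
vertex -2.83 -1.67 0.155
vertex -3.084 -2.301 1.493
endloop
endfacet
facet normal -0.169 -0.420 0.892
outer loop
vertex -2.934 -1.894 1.713
vertex -3.084 -2.301 1.493
vertex -2.537 -2.275 1.609
endloop
endfacet
facet normal 0.170 0.418 -0.892
outer loop
vertex -2.83 -1.67 0.155
vertex -2.283 -1.645 0.271
vertex -2.568 -2.058 0.023
endloop
endfacet
facet normal -0.825 -0.434 -0.361
outer loop
vertex -2.83 -1.67 0.155
vertex -2.568 -2.058 0.023
vertex -3.084 -2.301 1.493
endloop
endfacet
facet normal -0.825 -0.434 -0.361
outer loop
vertex -3.084 -2.301 1.493
vertex -2.568 -2.058 0.023
vertex -2.822 -2.688 1.36
endloop
endfacet
facet normal -0.169 -0.421 0.891
outer loop
vertex -3.084 -2.301 1.493
vertex -2.822 -2.688 1.36
vertex -2.537 -2.275 1.609
endloop
endfacet
facet normal 0.168 0.420 -0.892
outer loop
vertex -2.568 -2.058 0.023
vertex -2.283 -1.645 0.271
vertex -2.091 -2.134 0.077
endloop
endfacet
facet normal -0.093 -0.894 -0.439
outer loop
vertex -2.568 -2.058 0.023
vertex -2.091 -2.134 0.077
vertex -2.822 -2.688 1.36
endloop
endfacet
facet normal -0.092 -0.894 -0.438
outer loop
vertex -2.822 -2.688 1.36
vertex -2.091 -2.134 0.077
vertex -2.346 -2.764 1.415
endloop
endfacet
facet normal -0.170 -0.420 0.891
outer loop
vertex -2.822 -2.688 1.36
vertex -2.346 -2.764 1.415
vertex -2.537 -2.275 1.609
endloop
endfacet
facet normal 0.170 0.420 -0.891
outer loop
vertex -2.091 -2.134 0.077
vertex -2.283 -1.645 0.271
vertex -1.759 -1.842 0.278
endloop
endfacet
facet normal 0.710 -0.680 -0.185
outer loop
vertex -2.091 -2.134 0.077
vertex -1.759 -1.842 0.278
vertex -2.346 -2.764 1.415
endloop
endfacet
facet normal 0.709 -0.681 -0.186
outer loop
vertex -2.346 -2.764 1.415
vertex -1.759 -1.842 0.278
vertex -2.013 -2.472 1.615
endloop
endfacet
facet normal -0.168 -0.420 0.892
outer loop
vertex -2.346 -2.764 1.415
vertex -2.013 -2.472 1.615
vertex -2.537 -2.275 1.609
endloop
endfacet

endsolid
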